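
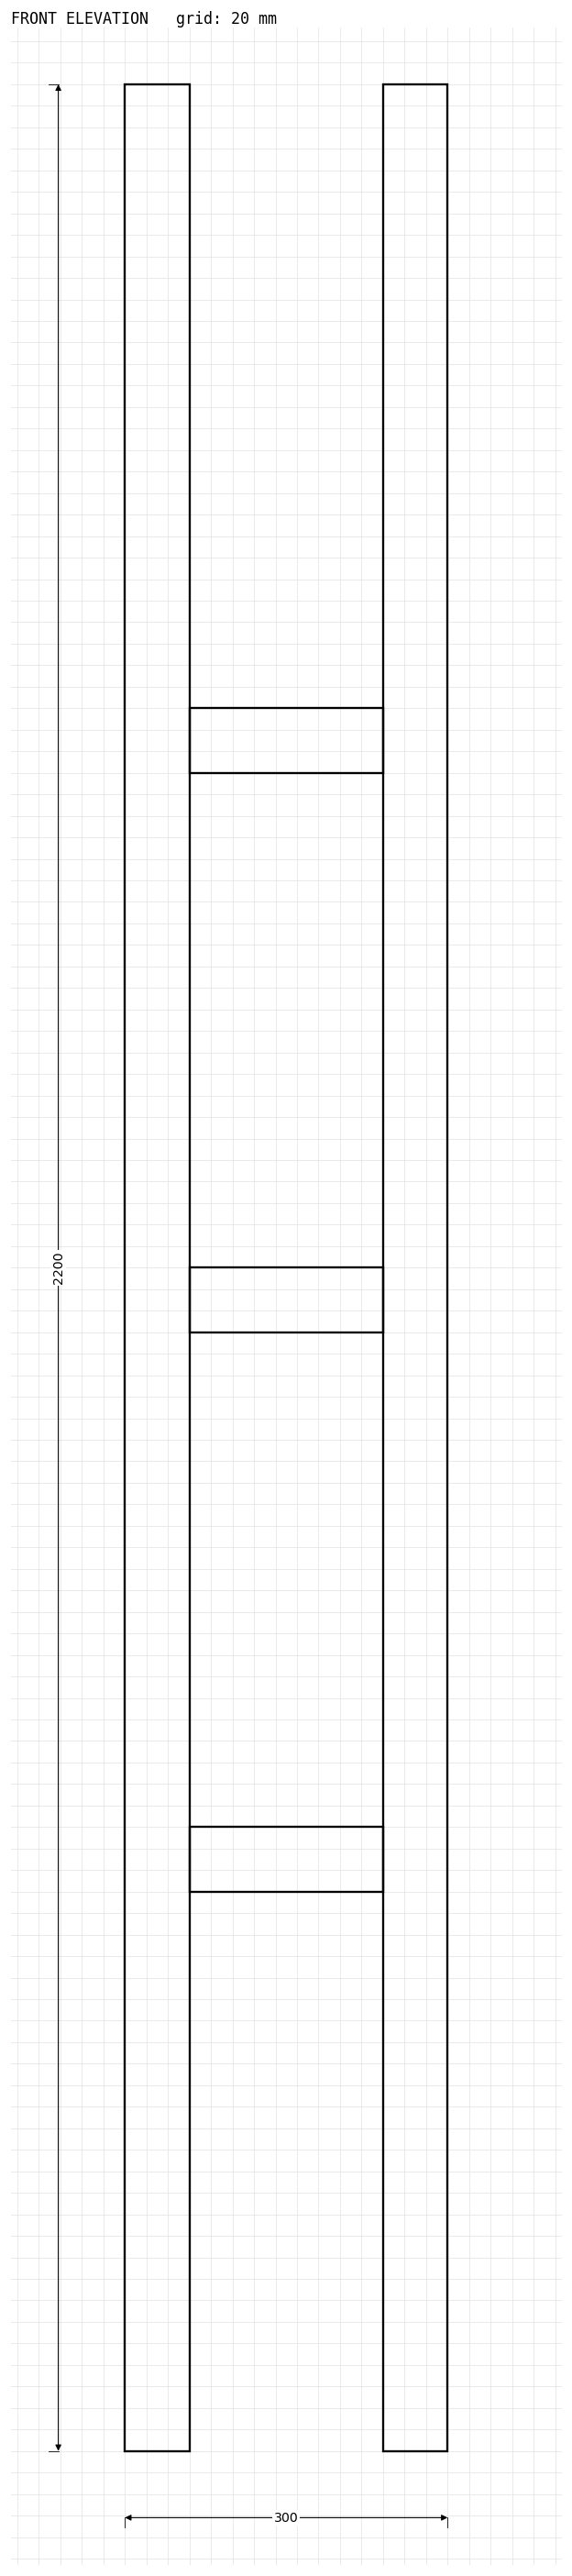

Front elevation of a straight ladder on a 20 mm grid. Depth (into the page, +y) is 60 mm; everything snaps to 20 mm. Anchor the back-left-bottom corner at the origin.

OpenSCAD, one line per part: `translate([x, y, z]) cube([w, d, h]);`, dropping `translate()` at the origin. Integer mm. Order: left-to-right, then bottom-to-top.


cube([60, 60, 2200]);
translate([60, 0, 520]) cube([180, 60, 60]);
translate([60, 0, 1040]) cube([180, 60, 60]);
translate([60, 0, 1560]) cube([180, 60, 60]);
translate([240, 0, 0]) cube([60, 60, 2200]);


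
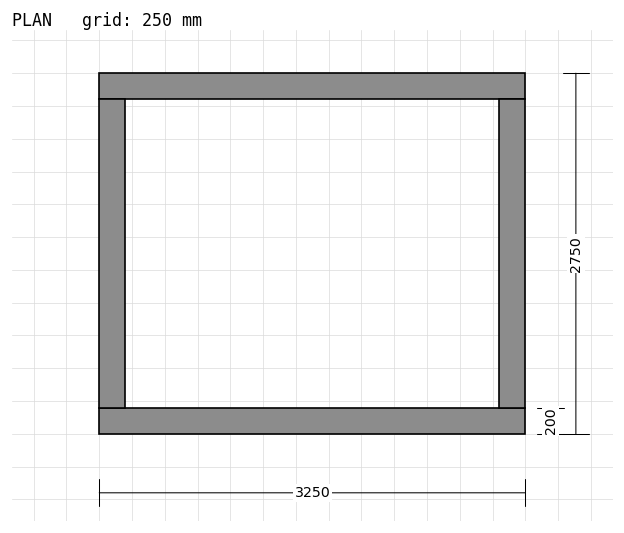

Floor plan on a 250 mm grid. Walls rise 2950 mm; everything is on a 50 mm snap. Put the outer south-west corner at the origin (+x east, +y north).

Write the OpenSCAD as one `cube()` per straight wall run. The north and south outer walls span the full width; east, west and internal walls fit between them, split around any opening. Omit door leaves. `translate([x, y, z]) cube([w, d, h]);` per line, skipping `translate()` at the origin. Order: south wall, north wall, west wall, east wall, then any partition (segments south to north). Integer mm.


cube([3250, 200, 2950]);
translate([0, 2550, 0]) cube([3250, 200, 2950]);
translate([0, 200, 0]) cube([200, 2350, 2950]);
translate([3050, 200, 0]) cube([200, 2350, 2950]);


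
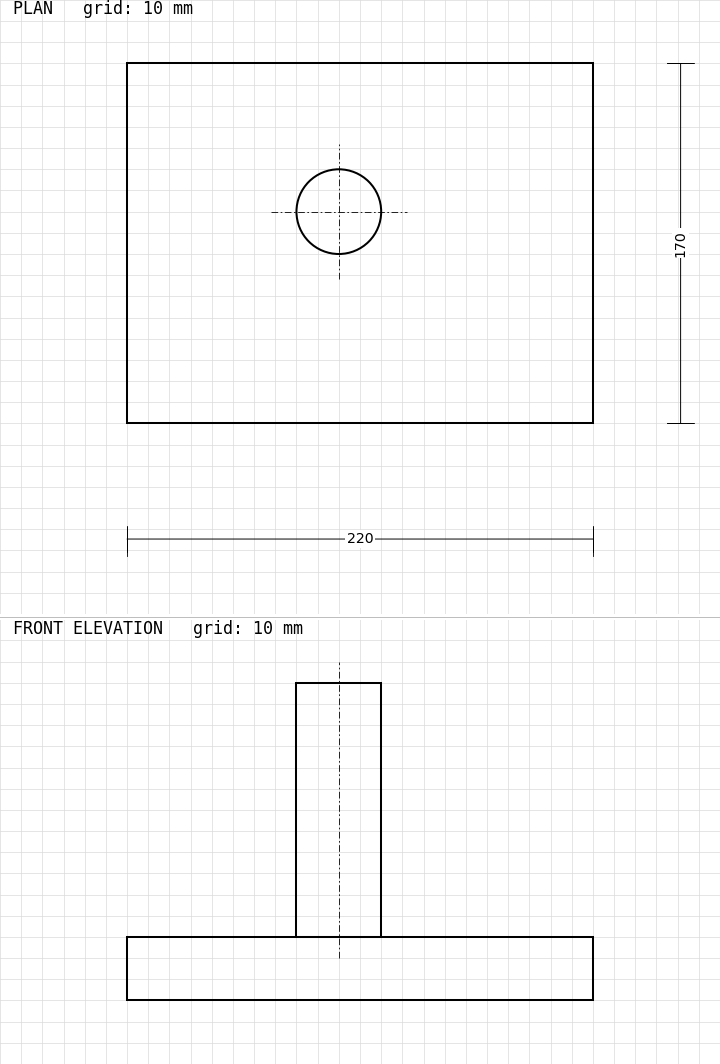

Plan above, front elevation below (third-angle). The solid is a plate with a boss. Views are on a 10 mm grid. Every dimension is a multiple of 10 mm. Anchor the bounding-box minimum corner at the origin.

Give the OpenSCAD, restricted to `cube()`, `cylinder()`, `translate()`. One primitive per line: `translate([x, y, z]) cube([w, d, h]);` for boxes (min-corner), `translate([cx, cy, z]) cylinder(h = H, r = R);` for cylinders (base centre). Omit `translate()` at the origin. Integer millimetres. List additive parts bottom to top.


cube([220, 170, 30]);
translate([100, 100, 30]) cylinder(h = 120, r = 20);


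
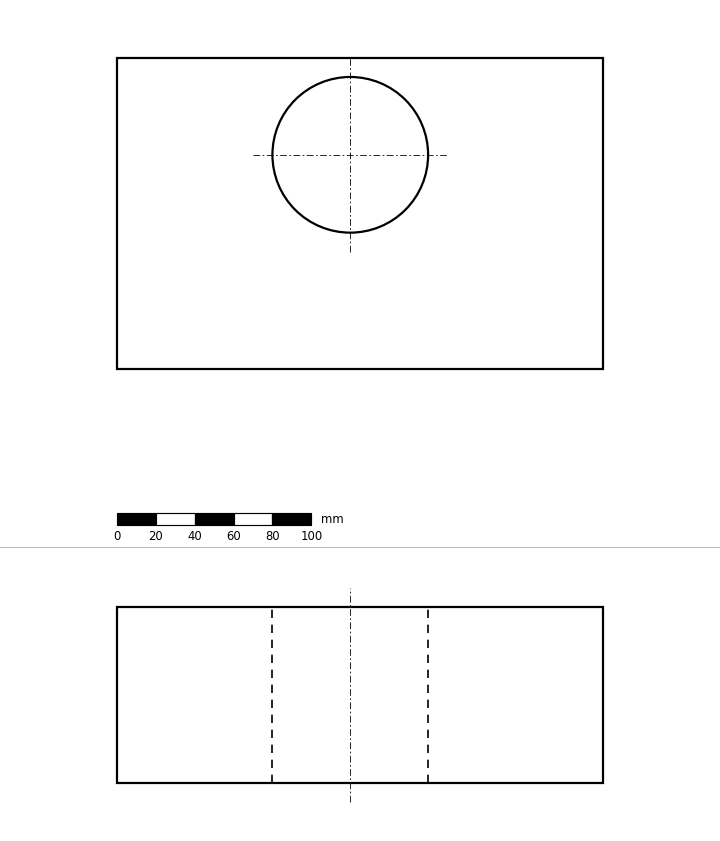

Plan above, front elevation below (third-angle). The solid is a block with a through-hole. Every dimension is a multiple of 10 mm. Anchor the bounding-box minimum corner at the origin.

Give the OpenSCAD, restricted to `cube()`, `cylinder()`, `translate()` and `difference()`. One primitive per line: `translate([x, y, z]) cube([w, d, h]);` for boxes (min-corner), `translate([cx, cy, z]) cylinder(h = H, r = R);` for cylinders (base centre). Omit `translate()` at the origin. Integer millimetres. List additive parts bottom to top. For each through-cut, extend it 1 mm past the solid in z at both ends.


difference() {
  cube([250, 160, 90]);
  translate([120, 110, -1]) cylinder(h = 92, r = 40);
}


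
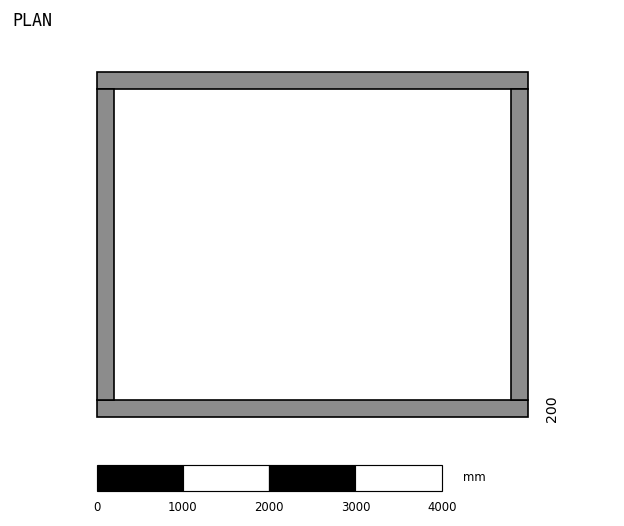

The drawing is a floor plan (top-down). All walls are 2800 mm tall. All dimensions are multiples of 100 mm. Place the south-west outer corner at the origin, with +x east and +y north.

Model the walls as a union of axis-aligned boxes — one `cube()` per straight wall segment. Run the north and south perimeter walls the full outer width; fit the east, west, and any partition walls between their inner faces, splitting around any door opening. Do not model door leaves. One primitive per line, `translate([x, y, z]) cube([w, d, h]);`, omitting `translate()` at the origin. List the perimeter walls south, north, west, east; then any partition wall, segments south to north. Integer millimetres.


cube([5000, 200, 2800]);
translate([0, 3800, 0]) cube([5000, 200, 2800]);
translate([0, 200, 0]) cube([200, 3600, 2800]);
translate([4800, 200, 0]) cube([200, 3600, 2800]);


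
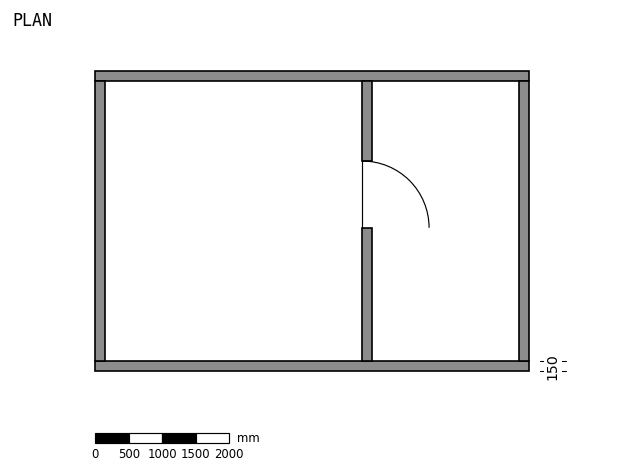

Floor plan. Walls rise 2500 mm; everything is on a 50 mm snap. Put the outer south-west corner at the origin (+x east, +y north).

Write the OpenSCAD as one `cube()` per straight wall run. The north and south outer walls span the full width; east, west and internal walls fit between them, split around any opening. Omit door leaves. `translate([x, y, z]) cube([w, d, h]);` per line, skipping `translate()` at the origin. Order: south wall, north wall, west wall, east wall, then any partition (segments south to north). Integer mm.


cube([6500, 150, 2500]);
translate([0, 4350, 0]) cube([6500, 150, 2500]);
translate([0, 150, 0]) cube([150, 4200, 2500]);
translate([6350, 150, 0]) cube([150, 4200, 2500]);
translate([4000, 150, 0]) cube([150, 2000, 2500]);
translate([4000, 3150, 0]) cube([150, 1200, 2500]);


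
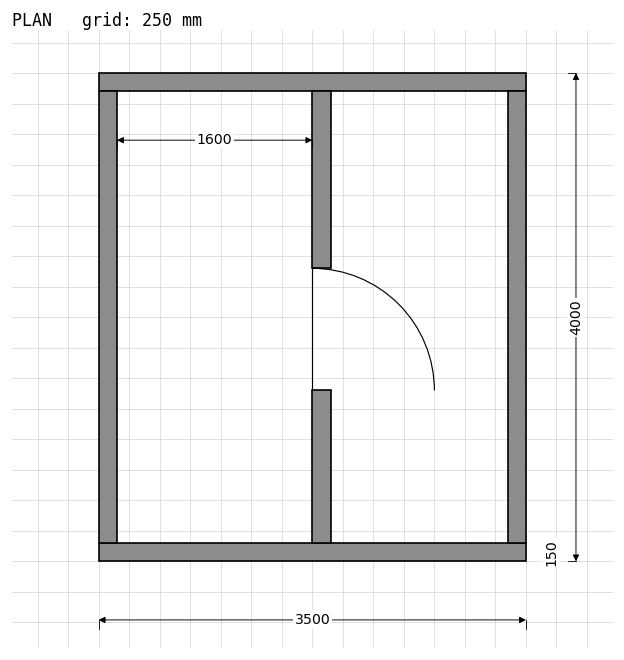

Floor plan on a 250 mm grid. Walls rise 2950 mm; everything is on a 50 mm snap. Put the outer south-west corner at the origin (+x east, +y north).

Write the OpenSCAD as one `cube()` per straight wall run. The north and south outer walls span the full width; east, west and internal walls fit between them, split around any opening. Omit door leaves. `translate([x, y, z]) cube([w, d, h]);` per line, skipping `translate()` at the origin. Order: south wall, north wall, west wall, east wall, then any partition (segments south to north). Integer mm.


cube([3500, 150, 2950]);
translate([0, 3850, 0]) cube([3500, 150, 2950]);
translate([0, 150, 0]) cube([150, 3700, 2950]);
translate([3350, 150, 0]) cube([150, 3700, 2950]);
translate([1750, 150, 0]) cube([150, 1250, 2950]);
translate([1750, 2400, 0]) cube([150, 1450, 2950]);


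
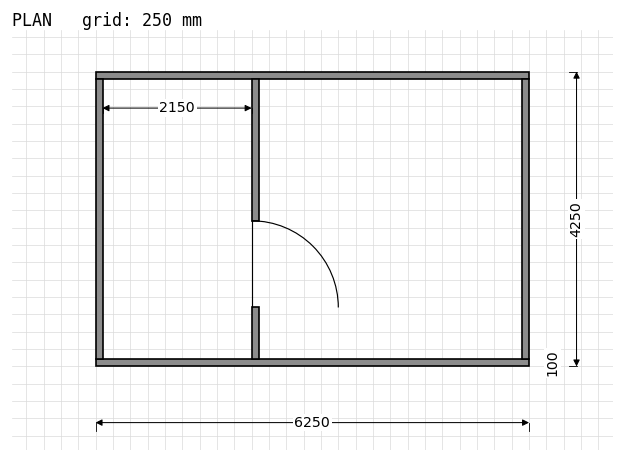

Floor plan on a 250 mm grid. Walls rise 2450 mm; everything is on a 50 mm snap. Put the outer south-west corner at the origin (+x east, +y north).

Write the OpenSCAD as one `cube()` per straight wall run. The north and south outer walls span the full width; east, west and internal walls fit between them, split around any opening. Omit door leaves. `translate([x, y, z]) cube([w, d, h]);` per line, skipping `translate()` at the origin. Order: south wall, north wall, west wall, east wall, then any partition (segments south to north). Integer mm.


cube([6250, 100, 2450]);
translate([0, 4150, 0]) cube([6250, 100, 2450]);
translate([0, 100, 0]) cube([100, 4050, 2450]);
translate([6150, 100, 0]) cube([100, 4050, 2450]);
translate([2250, 100, 0]) cube([100, 750, 2450]);
translate([2250, 2100, 0]) cube([100, 2050, 2450]);


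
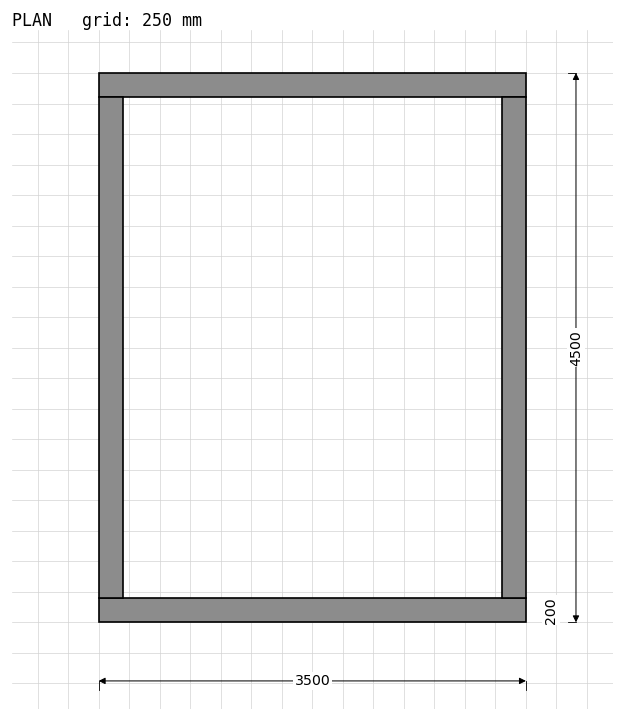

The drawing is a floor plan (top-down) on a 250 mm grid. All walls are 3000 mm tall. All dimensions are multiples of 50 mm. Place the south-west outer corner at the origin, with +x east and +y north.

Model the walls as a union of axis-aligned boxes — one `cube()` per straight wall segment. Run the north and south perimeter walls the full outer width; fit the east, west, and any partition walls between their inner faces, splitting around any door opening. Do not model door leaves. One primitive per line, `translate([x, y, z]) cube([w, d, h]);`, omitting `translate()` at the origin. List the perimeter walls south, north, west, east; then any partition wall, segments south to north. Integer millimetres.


cube([3500, 200, 3000]);
translate([0, 4300, 0]) cube([3500, 200, 3000]);
translate([0, 200, 0]) cube([200, 4100, 3000]);
translate([3300, 200, 0]) cube([200, 4100, 3000]);


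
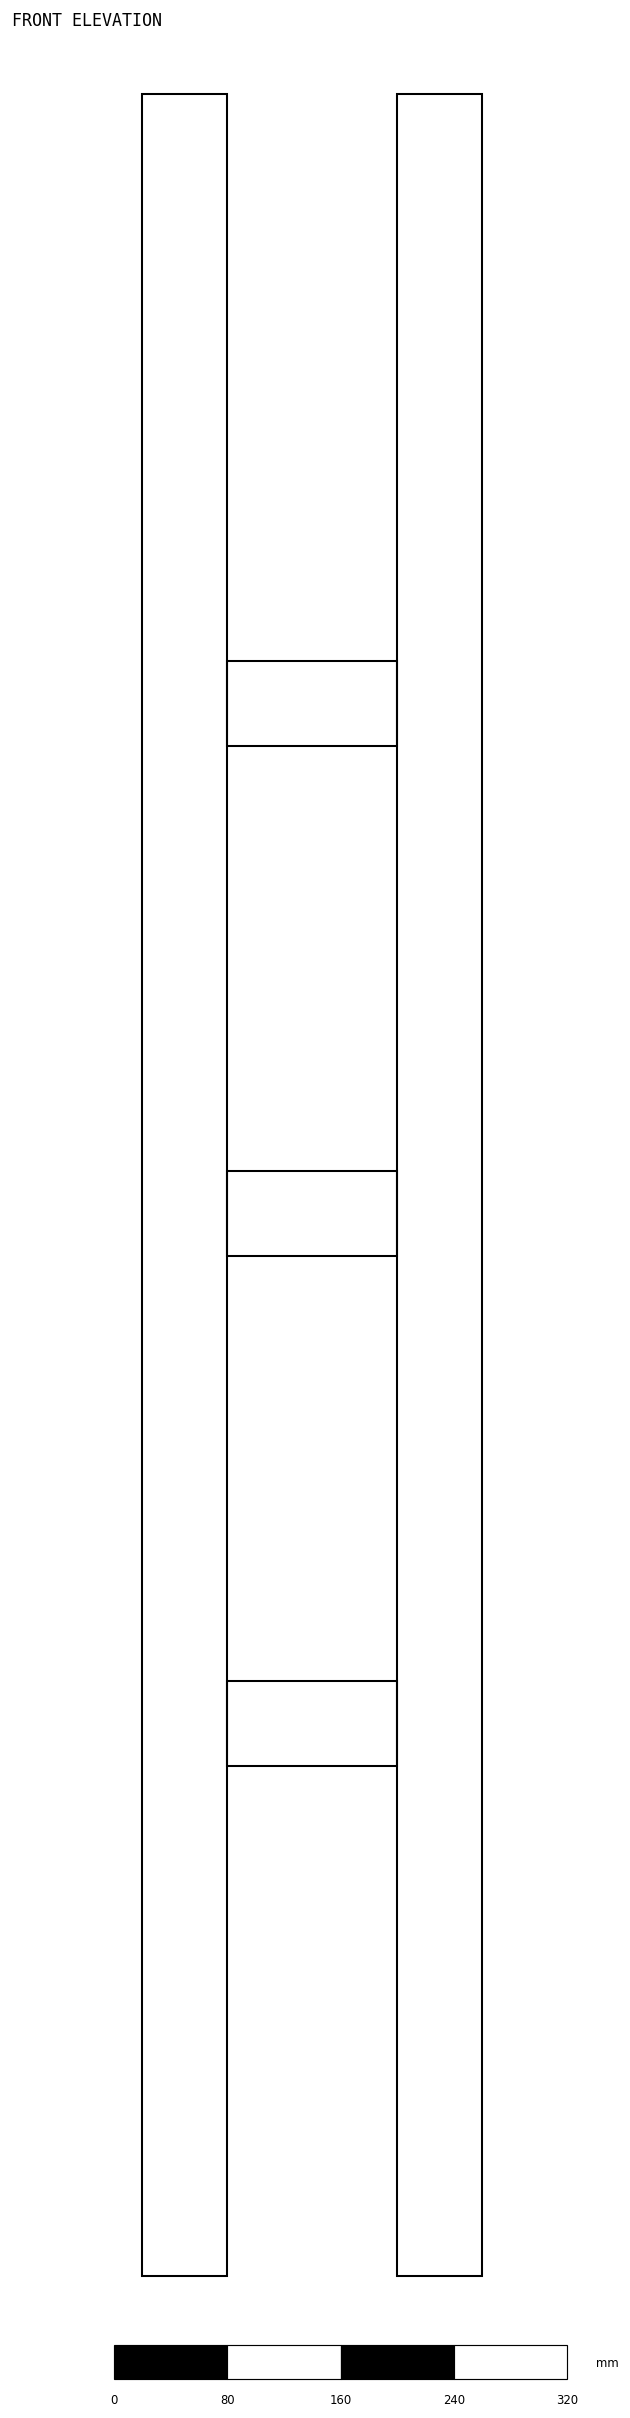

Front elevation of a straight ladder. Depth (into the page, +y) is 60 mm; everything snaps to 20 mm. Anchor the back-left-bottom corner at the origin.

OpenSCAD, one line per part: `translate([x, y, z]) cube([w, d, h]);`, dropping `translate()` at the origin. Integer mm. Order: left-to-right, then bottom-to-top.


cube([60, 60, 1540]);
translate([60, 0, 360]) cube([120, 60, 60]);
translate([60, 0, 720]) cube([120, 60, 60]);
translate([60, 0, 1080]) cube([120, 60, 60]);
translate([180, 0, 0]) cube([60, 60, 1540]);


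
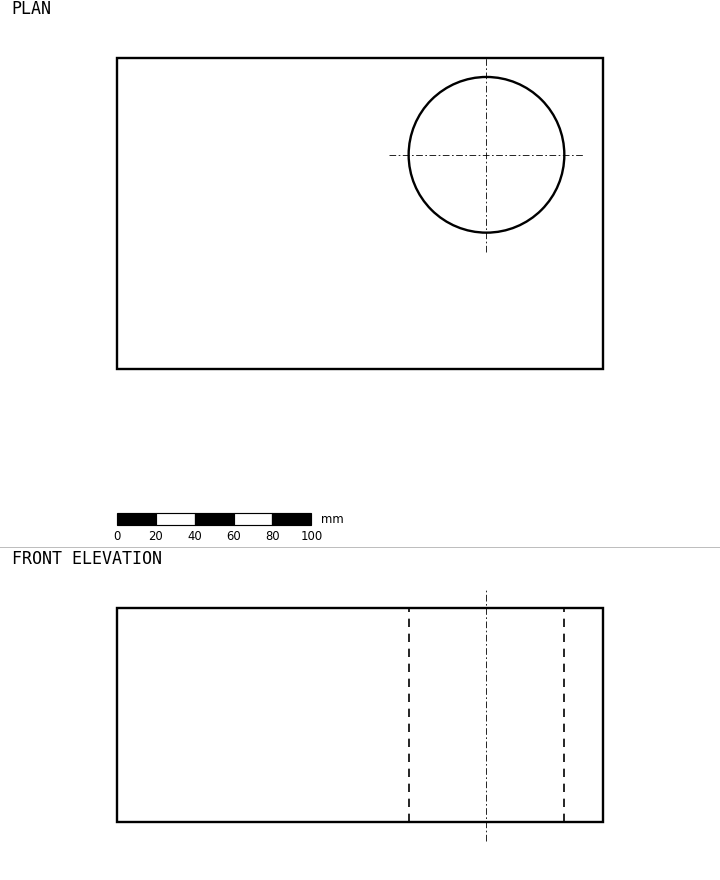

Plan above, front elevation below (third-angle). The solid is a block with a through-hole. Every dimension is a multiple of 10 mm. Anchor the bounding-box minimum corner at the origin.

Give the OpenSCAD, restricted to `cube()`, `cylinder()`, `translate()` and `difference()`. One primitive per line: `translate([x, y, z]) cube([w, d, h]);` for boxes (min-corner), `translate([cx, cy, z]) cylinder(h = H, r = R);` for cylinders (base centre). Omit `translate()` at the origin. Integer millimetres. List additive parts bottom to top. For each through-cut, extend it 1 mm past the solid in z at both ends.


difference() {
  cube([250, 160, 110]);
  translate([190, 110, -1]) cylinder(h = 112, r = 40);
}


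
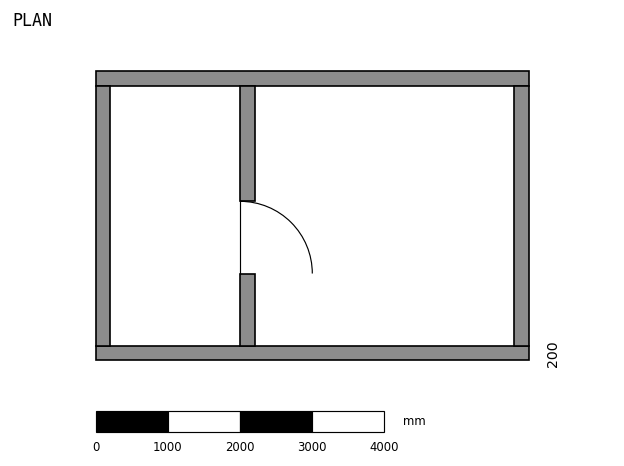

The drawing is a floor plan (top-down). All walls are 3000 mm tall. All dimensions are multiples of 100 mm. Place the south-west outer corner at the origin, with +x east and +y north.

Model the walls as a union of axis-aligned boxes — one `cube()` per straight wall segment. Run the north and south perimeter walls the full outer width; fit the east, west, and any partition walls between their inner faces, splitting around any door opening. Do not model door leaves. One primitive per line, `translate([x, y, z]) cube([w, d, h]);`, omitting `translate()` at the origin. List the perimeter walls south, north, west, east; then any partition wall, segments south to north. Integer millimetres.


cube([6000, 200, 3000]);
translate([0, 3800, 0]) cube([6000, 200, 3000]);
translate([0, 200, 0]) cube([200, 3600, 3000]);
translate([5800, 200, 0]) cube([200, 3600, 3000]);
translate([2000, 200, 0]) cube([200, 1000, 3000]);
translate([2000, 2200, 0]) cube([200, 1600, 3000]);


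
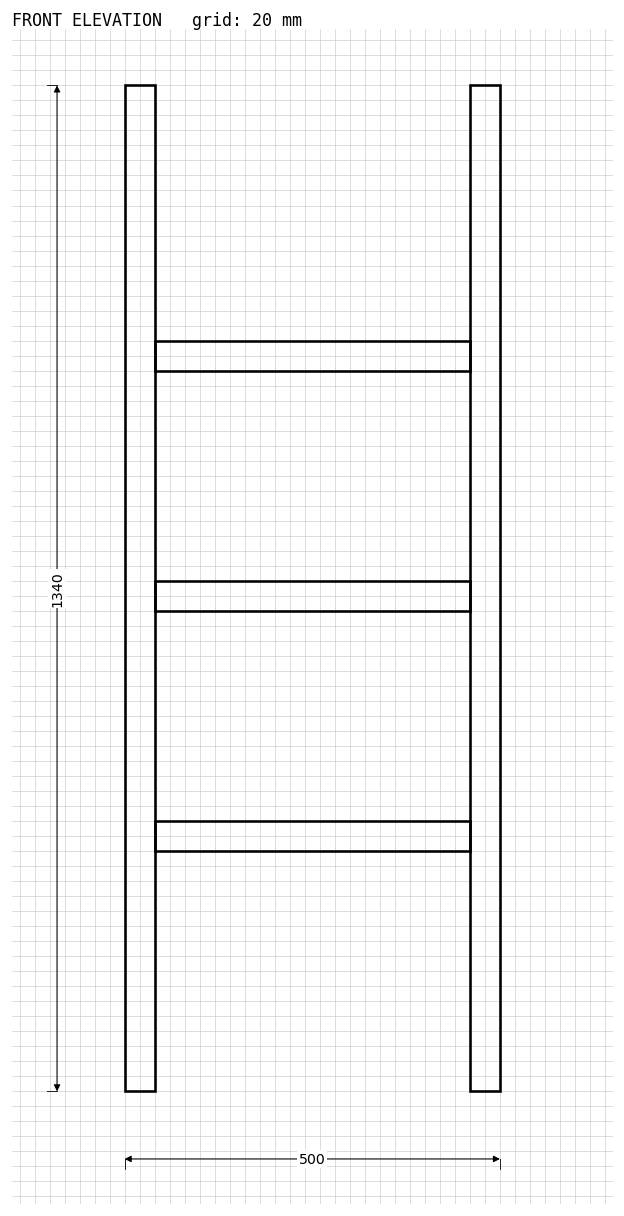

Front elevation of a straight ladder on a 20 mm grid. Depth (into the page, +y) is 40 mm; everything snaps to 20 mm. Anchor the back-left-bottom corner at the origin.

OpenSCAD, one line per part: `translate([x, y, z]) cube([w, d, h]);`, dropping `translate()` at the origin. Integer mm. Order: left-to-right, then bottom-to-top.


cube([40, 40, 1340]);
translate([40, 0, 320]) cube([420, 40, 40]);
translate([40, 0, 640]) cube([420, 40, 40]);
translate([40, 0, 960]) cube([420, 40, 40]);
translate([460, 0, 0]) cube([40, 40, 1340]);


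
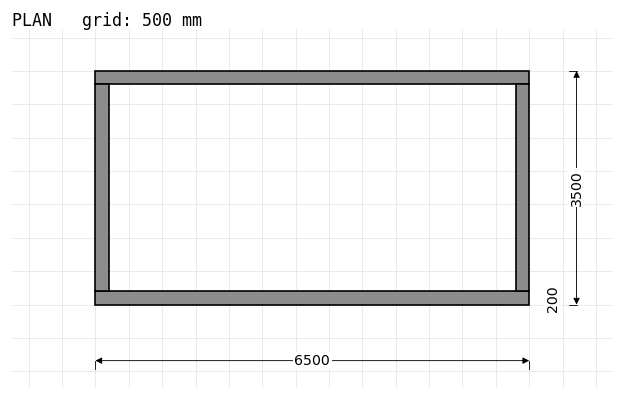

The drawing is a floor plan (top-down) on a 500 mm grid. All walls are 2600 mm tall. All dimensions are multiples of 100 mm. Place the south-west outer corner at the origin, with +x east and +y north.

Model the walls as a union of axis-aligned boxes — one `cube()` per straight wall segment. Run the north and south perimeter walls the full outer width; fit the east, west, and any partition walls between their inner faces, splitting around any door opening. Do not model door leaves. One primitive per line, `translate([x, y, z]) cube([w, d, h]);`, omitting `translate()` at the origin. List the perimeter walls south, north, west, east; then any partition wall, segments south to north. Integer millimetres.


cube([6500, 200, 2600]);
translate([0, 3300, 0]) cube([6500, 200, 2600]);
translate([0, 200, 0]) cube([200, 3100, 2600]);
translate([6300, 200, 0]) cube([200, 3100, 2600]);


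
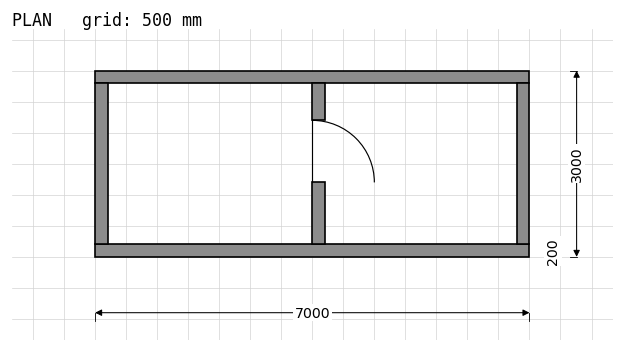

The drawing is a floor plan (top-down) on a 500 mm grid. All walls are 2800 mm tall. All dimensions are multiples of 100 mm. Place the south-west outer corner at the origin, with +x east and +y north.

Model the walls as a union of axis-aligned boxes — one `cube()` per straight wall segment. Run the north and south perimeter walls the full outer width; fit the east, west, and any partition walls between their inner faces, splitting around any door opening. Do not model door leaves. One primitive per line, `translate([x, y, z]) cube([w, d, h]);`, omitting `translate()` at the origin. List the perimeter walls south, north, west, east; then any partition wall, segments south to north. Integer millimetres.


cube([7000, 200, 2800]);
translate([0, 2800, 0]) cube([7000, 200, 2800]);
translate([0, 200, 0]) cube([200, 2600, 2800]);
translate([6800, 200, 0]) cube([200, 2600, 2800]);
translate([3500, 200, 0]) cube([200, 1000, 2800]);
translate([3500, 2200, 0]) cube([200, 600, 2800]);


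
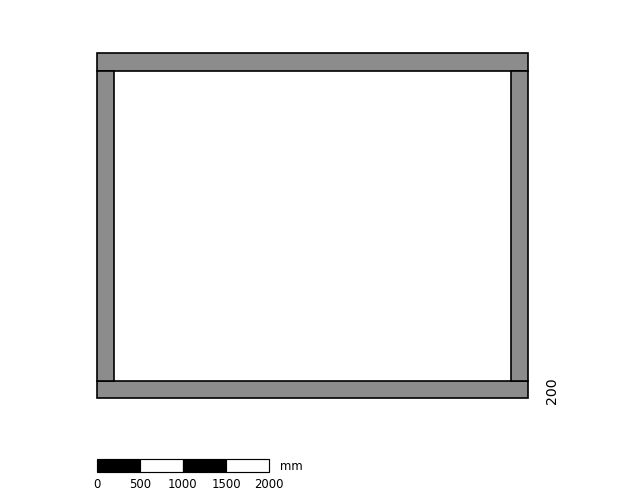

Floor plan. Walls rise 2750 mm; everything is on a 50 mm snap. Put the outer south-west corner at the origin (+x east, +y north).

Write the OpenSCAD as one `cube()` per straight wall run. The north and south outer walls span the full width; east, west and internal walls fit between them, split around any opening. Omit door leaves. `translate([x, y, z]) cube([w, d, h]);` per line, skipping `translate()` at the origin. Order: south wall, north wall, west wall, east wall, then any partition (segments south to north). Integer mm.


cube([5000, 200, 2750]);
translate([0, 3800, 0]) cube([5000, 200, 2750]);
translate([0, 200, 0]) cube([200, 3600, 2750]);
translate([4800, 200, 0]) cube([200, 3600, 2750]);


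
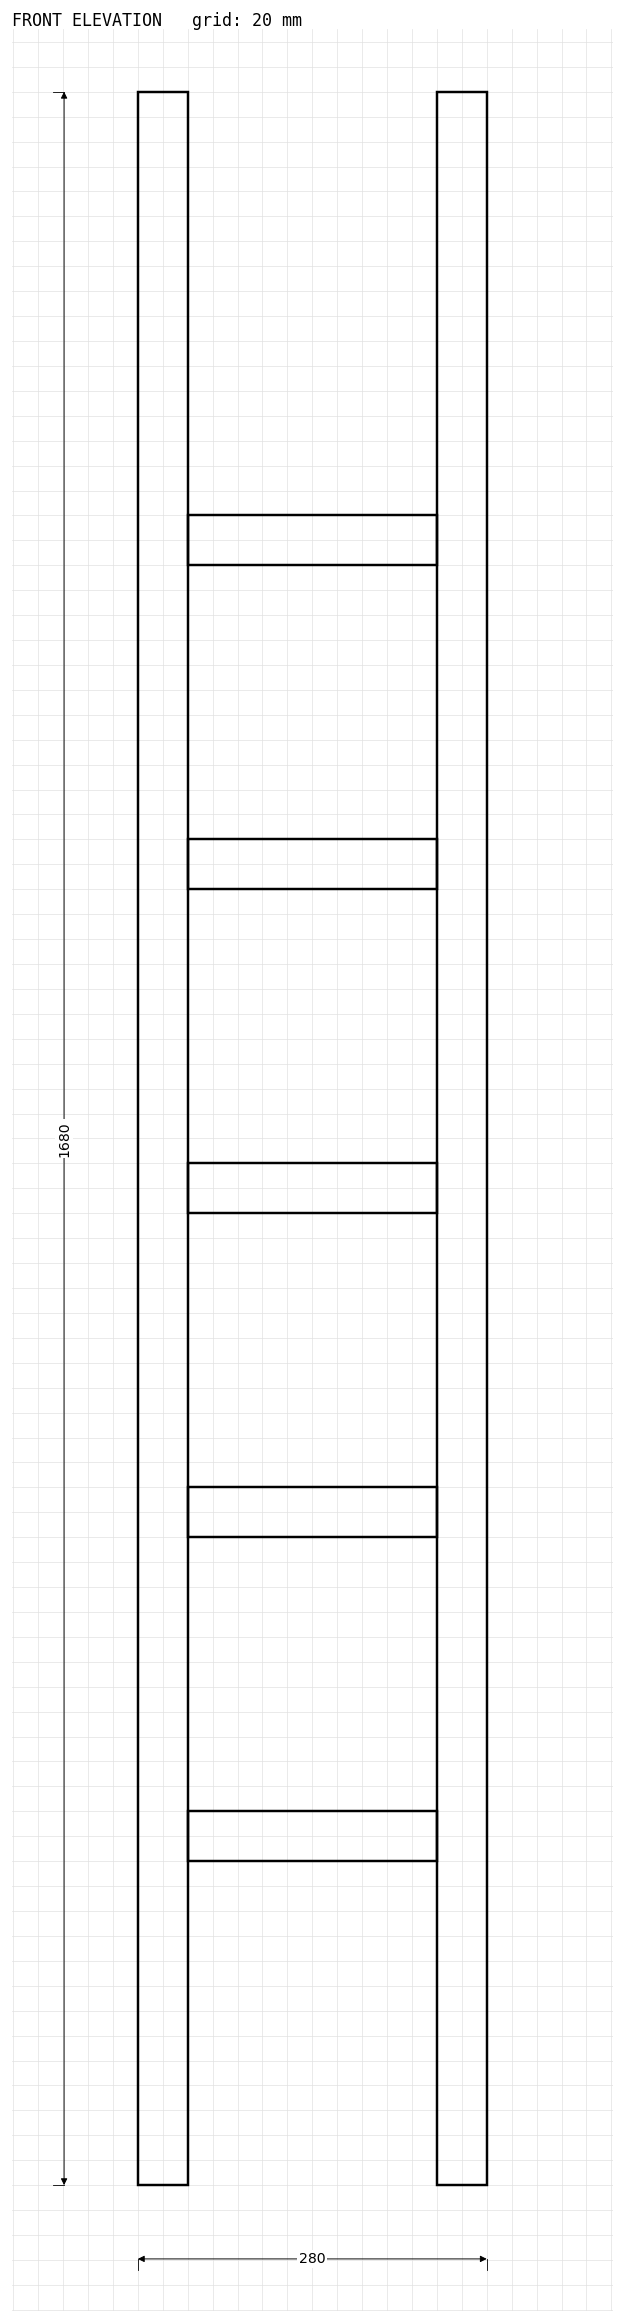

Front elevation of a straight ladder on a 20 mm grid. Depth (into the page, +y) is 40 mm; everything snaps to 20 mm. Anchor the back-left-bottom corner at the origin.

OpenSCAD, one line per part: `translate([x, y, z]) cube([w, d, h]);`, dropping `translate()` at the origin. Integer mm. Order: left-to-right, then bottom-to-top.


cube([40, 40, 1680]);
translate([40, 0, 260]) cube([200, 40, 40]);
translate([40, 0, 520]) cube([200, 40, 40]);
translate([40, 0, 780]) cube([200, 40, 40]);
translate([40, 0, 1040]) cube([200, 40, 40]);
translate([40, 0, 1300]) cube([200, 40, 40]);
translate([240, 0, 0]) cube([40, 40, 1680]);


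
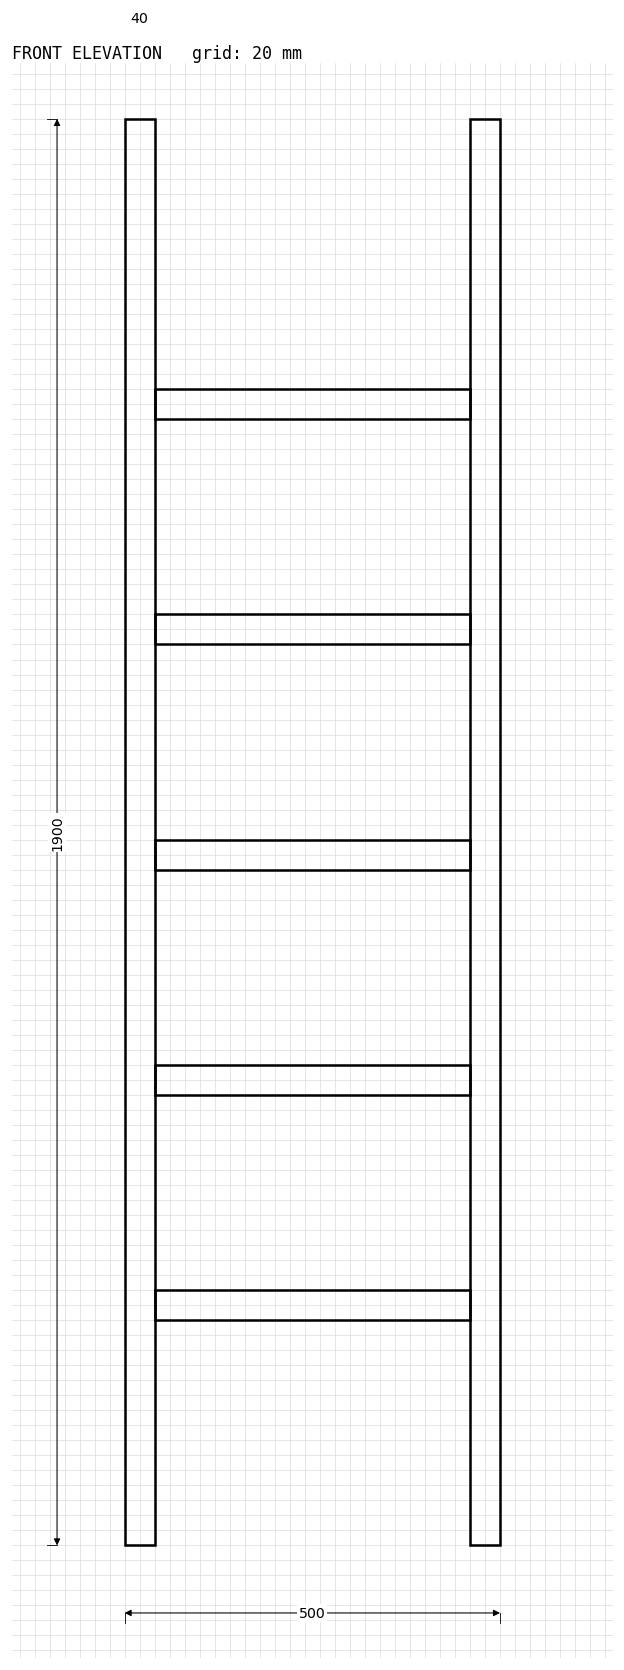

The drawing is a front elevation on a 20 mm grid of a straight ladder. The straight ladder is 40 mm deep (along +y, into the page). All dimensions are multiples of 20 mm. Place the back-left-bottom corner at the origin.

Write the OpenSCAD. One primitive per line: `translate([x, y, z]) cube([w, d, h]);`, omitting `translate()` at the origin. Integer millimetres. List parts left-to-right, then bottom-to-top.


cube([40, 40, 1900]);
translate([40, 0, 300]) cube([420, 40, 40]);
translate([40, 0, 600]) cube([420, 40, 40]);
translate([40, 0, 900]) cube([420, 40, 40]);
translate([40, 0, 1200]) cube([420, 40, 40]);
translate([40, 0, 1500]) cube([420, 40, 40]);
translate([460, 0, 0]) cube([40, 40, 1900]);


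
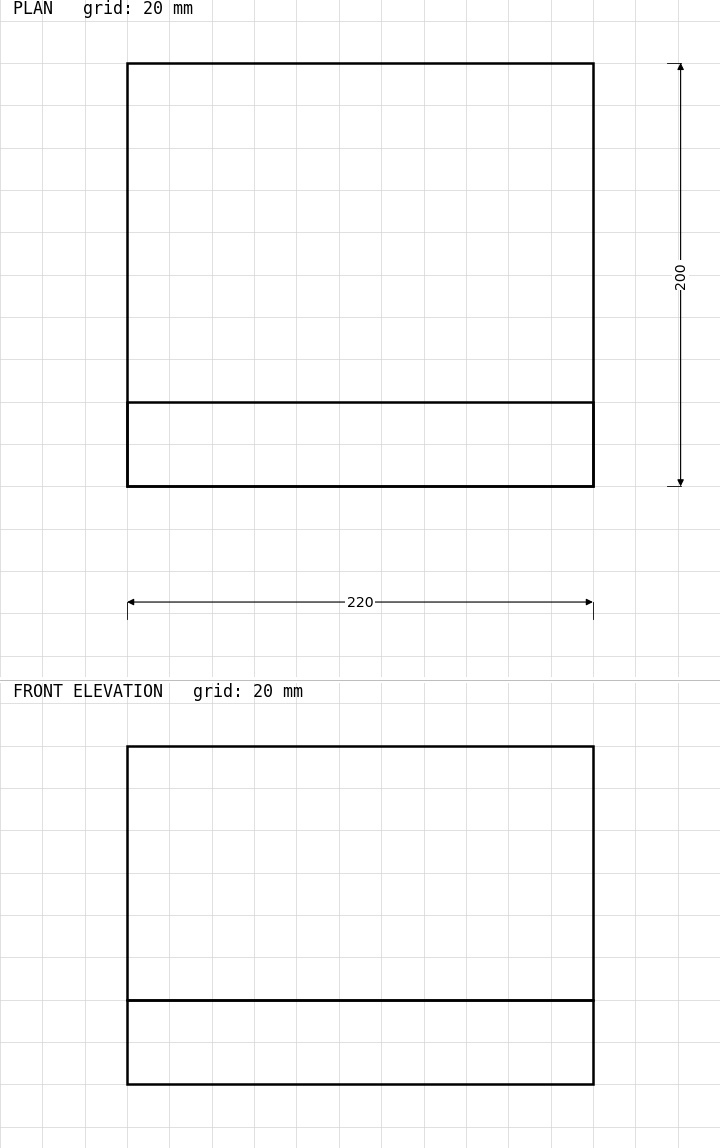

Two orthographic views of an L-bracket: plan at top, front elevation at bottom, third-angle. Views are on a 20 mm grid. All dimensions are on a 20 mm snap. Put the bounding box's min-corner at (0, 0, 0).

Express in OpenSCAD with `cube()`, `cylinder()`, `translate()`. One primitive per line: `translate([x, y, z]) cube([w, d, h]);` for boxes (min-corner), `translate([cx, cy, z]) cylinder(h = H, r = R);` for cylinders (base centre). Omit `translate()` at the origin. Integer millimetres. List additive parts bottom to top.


cube([220, 200, 40]);
translate([0, 0, 40]) cube([220, 40, 120]);


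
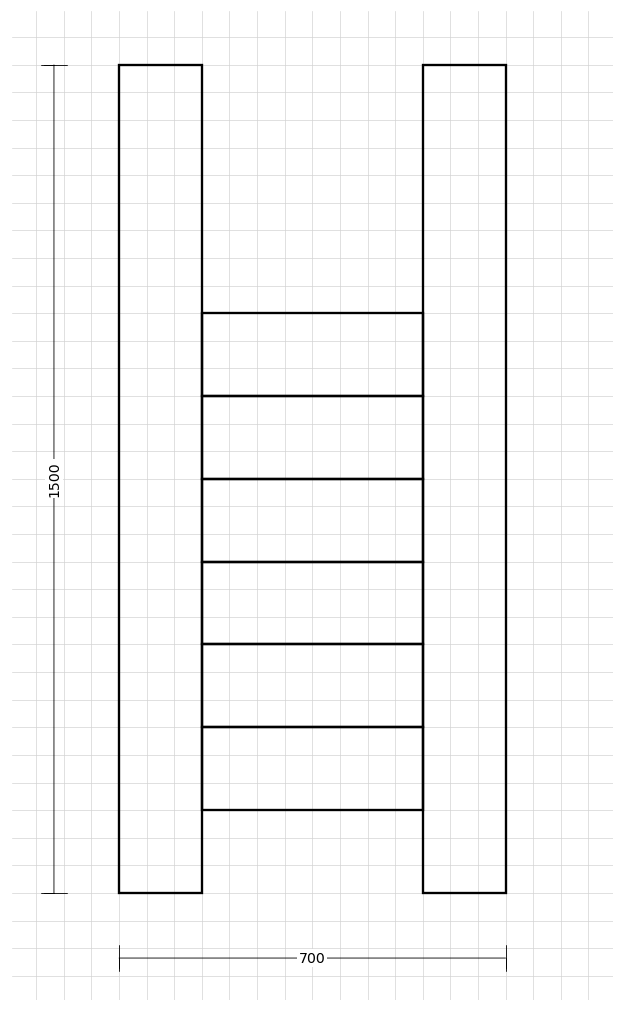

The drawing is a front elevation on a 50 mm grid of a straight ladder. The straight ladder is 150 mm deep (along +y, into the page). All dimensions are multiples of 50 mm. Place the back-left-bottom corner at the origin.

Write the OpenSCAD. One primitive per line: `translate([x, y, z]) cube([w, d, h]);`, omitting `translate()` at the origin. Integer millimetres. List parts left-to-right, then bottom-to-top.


cube([150, 150, 1500]);
translate([150, 0, 150]) cube([400, 150, 150]);
translate([150, 0, 300]) cube([400, 150, 150]);
translate([150, 0, 450]) cube([400, 150, 150]);
translate([150, 0, 600]) cube([400, 150, 150]);
translate([150, 0, 750]) cube([400, 150, 150]);
translate([150, 0, 900]) cube([400, 150, 150]);
translate([550, 0, 0]) cube([150, 150, 1500]);


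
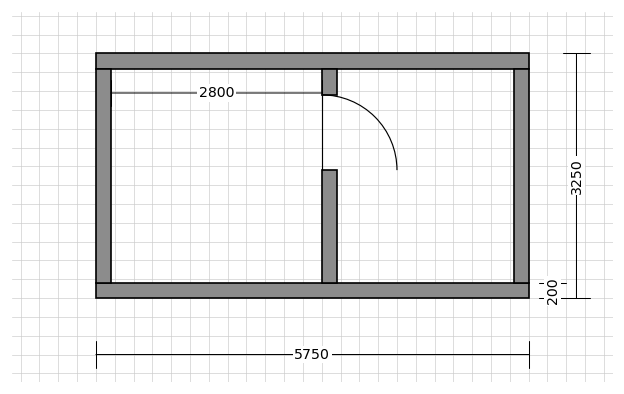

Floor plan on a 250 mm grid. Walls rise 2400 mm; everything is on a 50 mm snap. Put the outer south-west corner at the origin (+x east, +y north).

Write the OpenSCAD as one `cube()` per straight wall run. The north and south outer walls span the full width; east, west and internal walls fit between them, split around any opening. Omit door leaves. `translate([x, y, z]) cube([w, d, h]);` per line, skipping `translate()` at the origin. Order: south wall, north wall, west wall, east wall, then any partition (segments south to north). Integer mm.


cube([5750, 200, 2400]);
translate([0, 3050, 0]) cube([5750, 200, 2400]);
translate([0, 200, 0]) cube([200, 2850, 2400]);
translate([5550, 200, 0]) cube([200, 2850, 2400]);
translate([3000, 200, 0]) cube([200, 1500, 2400]);
translate([3000, 2700, 0]) cube([200, 350, 2400]);


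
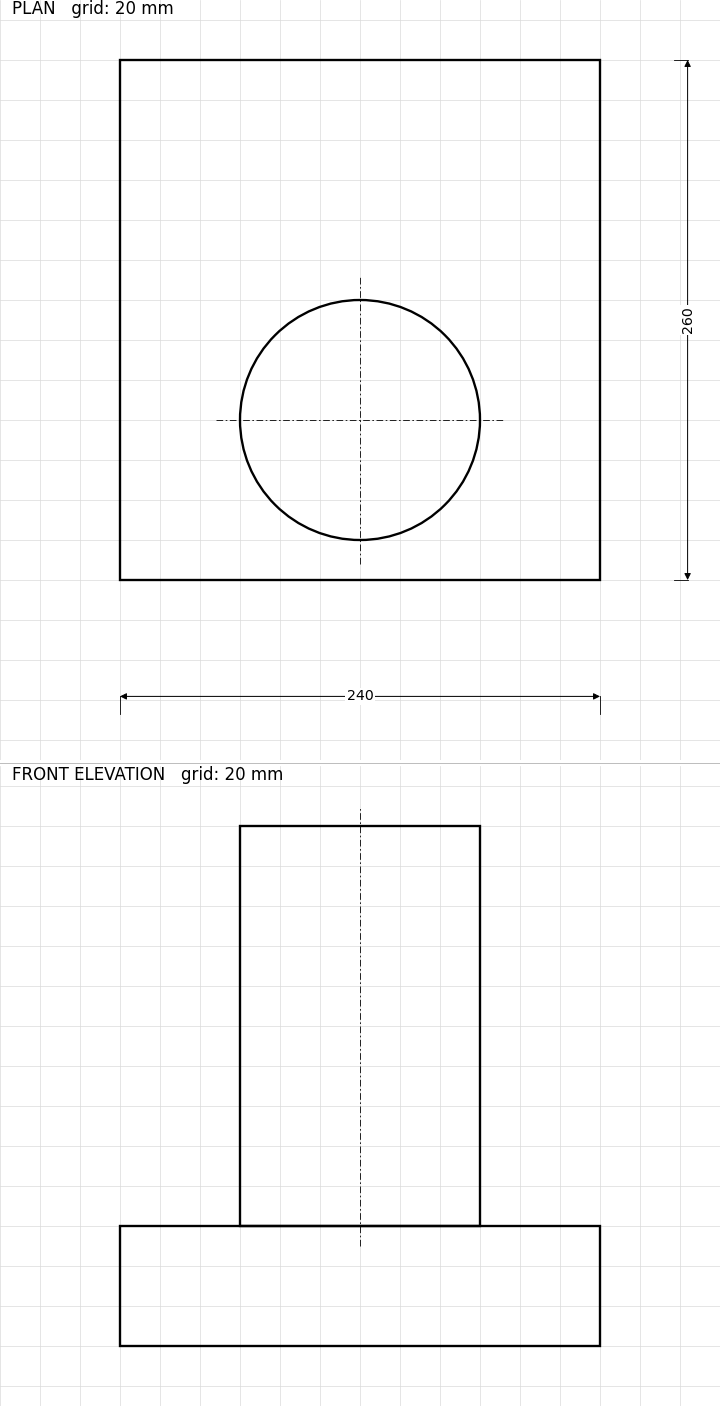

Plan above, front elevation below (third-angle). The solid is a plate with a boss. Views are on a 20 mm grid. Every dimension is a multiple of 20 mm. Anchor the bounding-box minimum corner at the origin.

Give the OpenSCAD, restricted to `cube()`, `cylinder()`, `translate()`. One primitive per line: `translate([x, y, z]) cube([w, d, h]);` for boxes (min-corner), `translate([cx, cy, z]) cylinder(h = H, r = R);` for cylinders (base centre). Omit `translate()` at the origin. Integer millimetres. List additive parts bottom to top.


cube([240, 260, 60]);
translate([120, 80, 60]) cylinder(h = 200, r = 60);


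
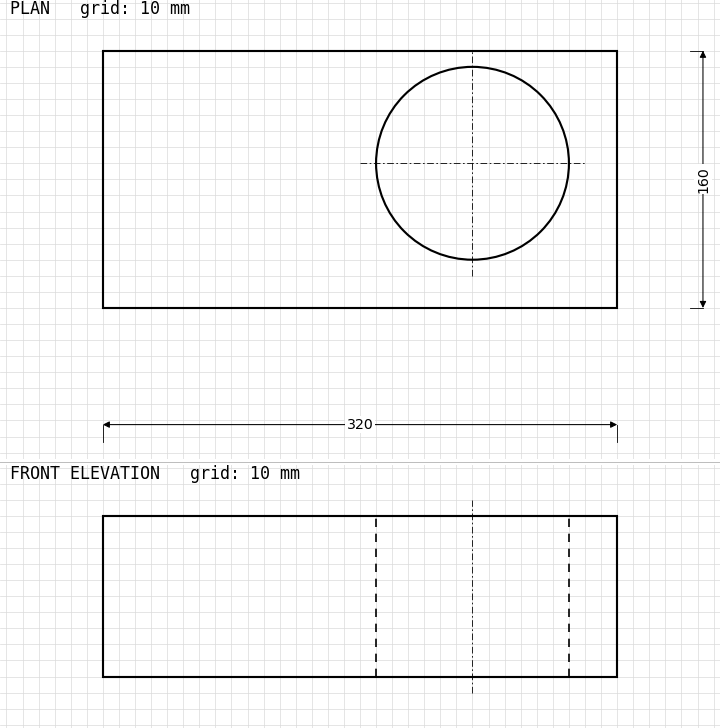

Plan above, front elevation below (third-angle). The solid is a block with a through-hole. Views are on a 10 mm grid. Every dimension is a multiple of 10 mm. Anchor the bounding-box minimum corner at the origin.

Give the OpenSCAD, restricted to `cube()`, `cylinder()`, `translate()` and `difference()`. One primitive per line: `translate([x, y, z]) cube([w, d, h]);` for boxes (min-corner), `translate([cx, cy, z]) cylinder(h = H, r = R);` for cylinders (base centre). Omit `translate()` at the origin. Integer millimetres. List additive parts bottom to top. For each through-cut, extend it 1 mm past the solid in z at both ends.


difference() {
  cube([320, 160, 100]);
  translate([230, 90, -1]) cylinder(h = 102, r = 60);
}


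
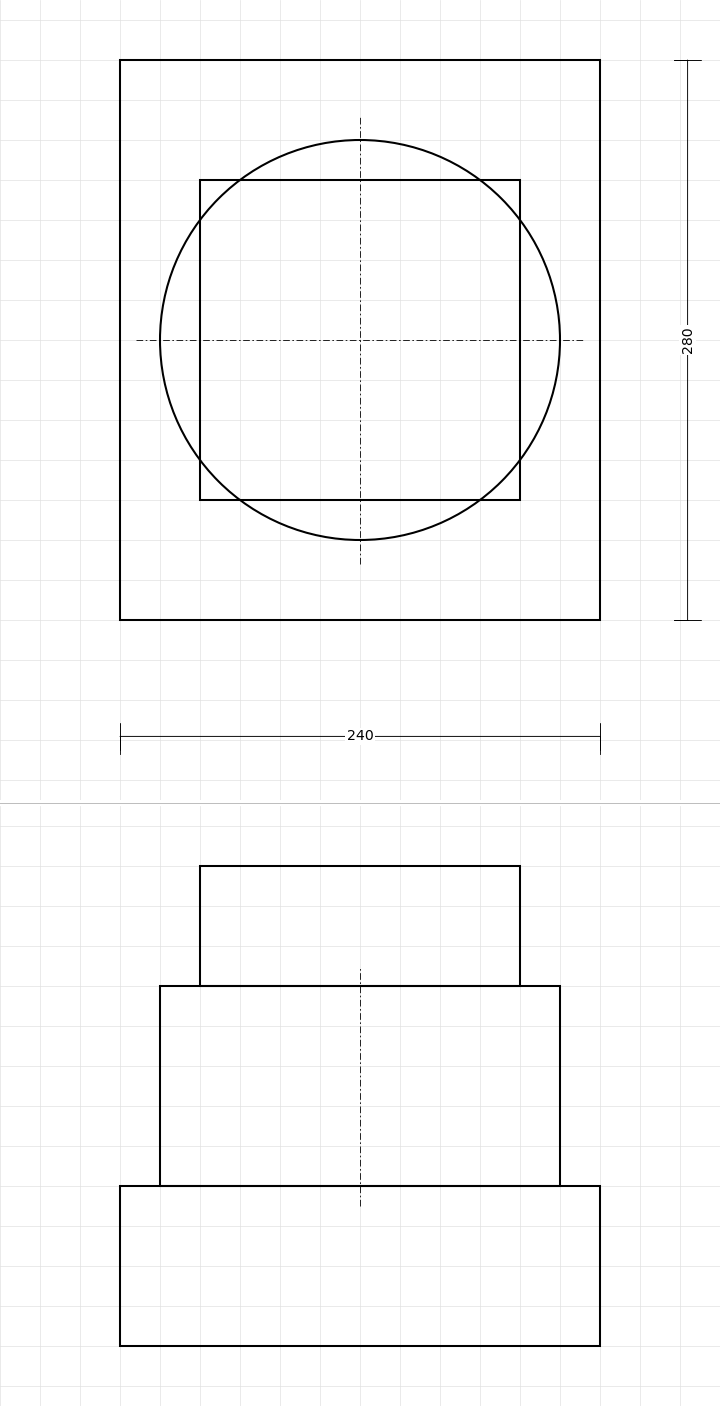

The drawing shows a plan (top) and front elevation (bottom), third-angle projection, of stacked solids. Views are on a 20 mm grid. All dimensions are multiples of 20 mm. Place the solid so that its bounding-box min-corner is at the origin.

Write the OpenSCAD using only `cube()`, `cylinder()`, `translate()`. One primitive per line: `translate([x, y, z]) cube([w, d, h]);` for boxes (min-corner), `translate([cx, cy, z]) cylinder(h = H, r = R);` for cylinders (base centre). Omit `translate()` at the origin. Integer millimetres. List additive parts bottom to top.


cube([240, 280, 80]);
translate([120, 140, 80]) cylinder(h = 100, r = 100);
translate([40, 60, 180]) cube([160, 160, 60]);


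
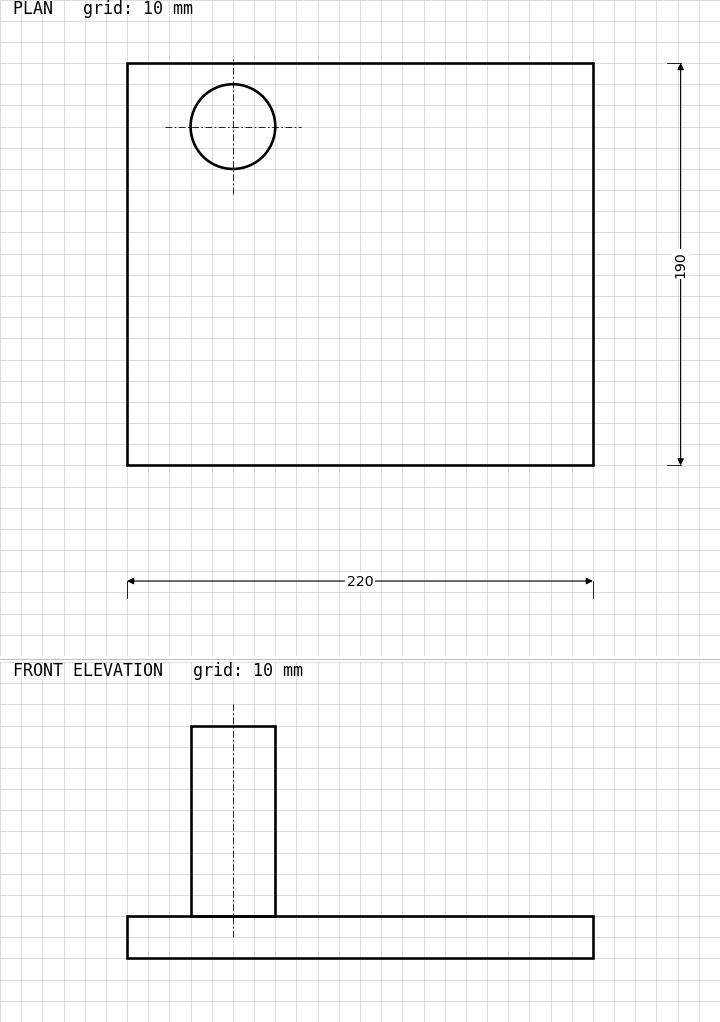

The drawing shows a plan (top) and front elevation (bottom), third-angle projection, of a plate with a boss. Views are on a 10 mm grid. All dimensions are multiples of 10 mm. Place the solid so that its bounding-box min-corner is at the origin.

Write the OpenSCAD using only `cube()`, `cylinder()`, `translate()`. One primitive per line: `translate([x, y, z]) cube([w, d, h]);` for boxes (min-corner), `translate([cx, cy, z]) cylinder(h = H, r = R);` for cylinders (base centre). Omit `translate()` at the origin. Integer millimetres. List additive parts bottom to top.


cube([220, 190, 20]);
translate([50, 160, 20]) cylinder(h = 90, r = 20);


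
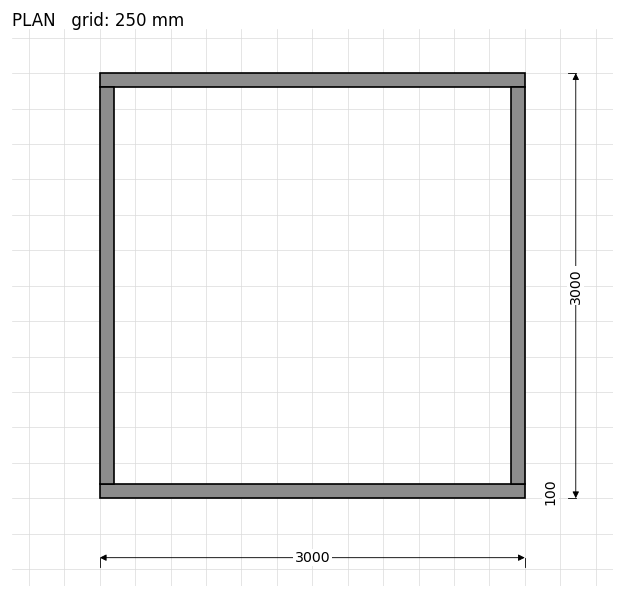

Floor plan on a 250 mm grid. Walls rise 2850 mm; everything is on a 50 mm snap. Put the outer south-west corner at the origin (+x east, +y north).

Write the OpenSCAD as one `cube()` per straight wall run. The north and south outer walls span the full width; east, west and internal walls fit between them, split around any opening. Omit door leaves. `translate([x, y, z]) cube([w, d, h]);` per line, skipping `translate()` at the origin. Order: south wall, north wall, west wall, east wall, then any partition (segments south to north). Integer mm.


cube([3000, 100, 2850]);
translate([0, 2900, 0]) cube([3000, 100, 2850]);
translate([0, 100, 0]) cube([100, 2800, 2850]);
translate([2900, 100, 0]) cube([100, 2800, 2850]);


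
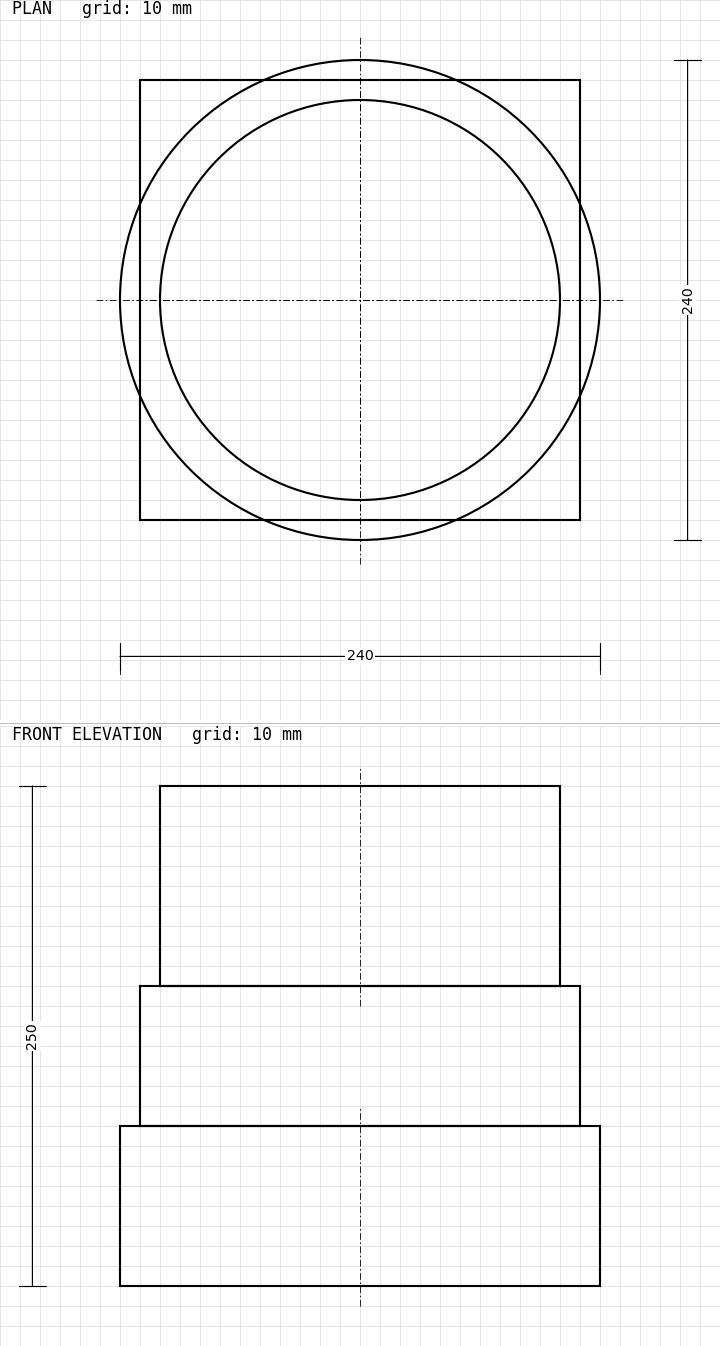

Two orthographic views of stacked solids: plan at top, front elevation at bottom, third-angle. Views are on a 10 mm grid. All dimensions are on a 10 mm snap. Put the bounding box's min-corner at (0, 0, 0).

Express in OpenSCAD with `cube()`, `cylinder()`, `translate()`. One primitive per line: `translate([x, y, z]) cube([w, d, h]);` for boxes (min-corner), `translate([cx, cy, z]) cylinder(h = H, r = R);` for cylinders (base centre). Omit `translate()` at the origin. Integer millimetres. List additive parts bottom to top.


translate([120, 120, 0]) cylinder(h = 80, r = 120);
translate([10, 10, 80]) cube([220, 220, 70]);
translate([120, 120, 150]) cylinder(h = 100, r = 100);


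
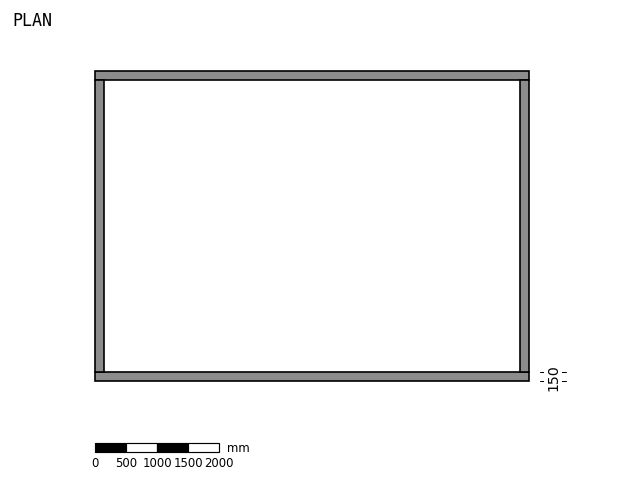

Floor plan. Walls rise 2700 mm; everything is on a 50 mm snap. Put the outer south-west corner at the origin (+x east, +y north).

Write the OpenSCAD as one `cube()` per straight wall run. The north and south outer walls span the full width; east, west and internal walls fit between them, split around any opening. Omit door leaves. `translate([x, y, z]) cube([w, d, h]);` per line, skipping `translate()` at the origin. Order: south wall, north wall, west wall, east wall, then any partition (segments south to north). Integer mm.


cube([7000, 150, 2700]);
translate([0, 4850, 0]) cube([7000, 150, 2700]);
translate([0, 150, 0]) cube([150, 4700, 2700]);
translate([6850, 150, 0]) cube([150, 4700, 2700]);


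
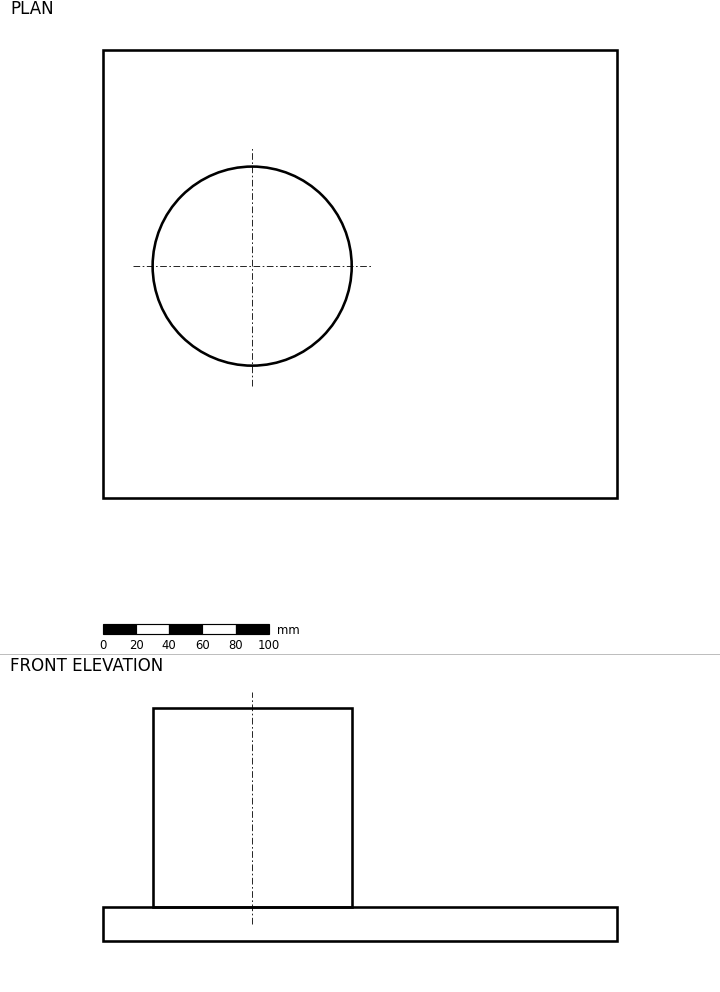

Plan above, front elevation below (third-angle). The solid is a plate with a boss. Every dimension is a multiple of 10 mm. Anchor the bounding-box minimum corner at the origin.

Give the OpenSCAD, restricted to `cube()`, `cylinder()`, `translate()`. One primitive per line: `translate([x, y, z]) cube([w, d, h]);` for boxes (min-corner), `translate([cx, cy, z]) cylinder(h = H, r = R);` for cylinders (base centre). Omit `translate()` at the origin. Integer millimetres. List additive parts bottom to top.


cube([310, 270, 20]);
translate([90, 140, 20]) cylinder(h = 120, r = 60);


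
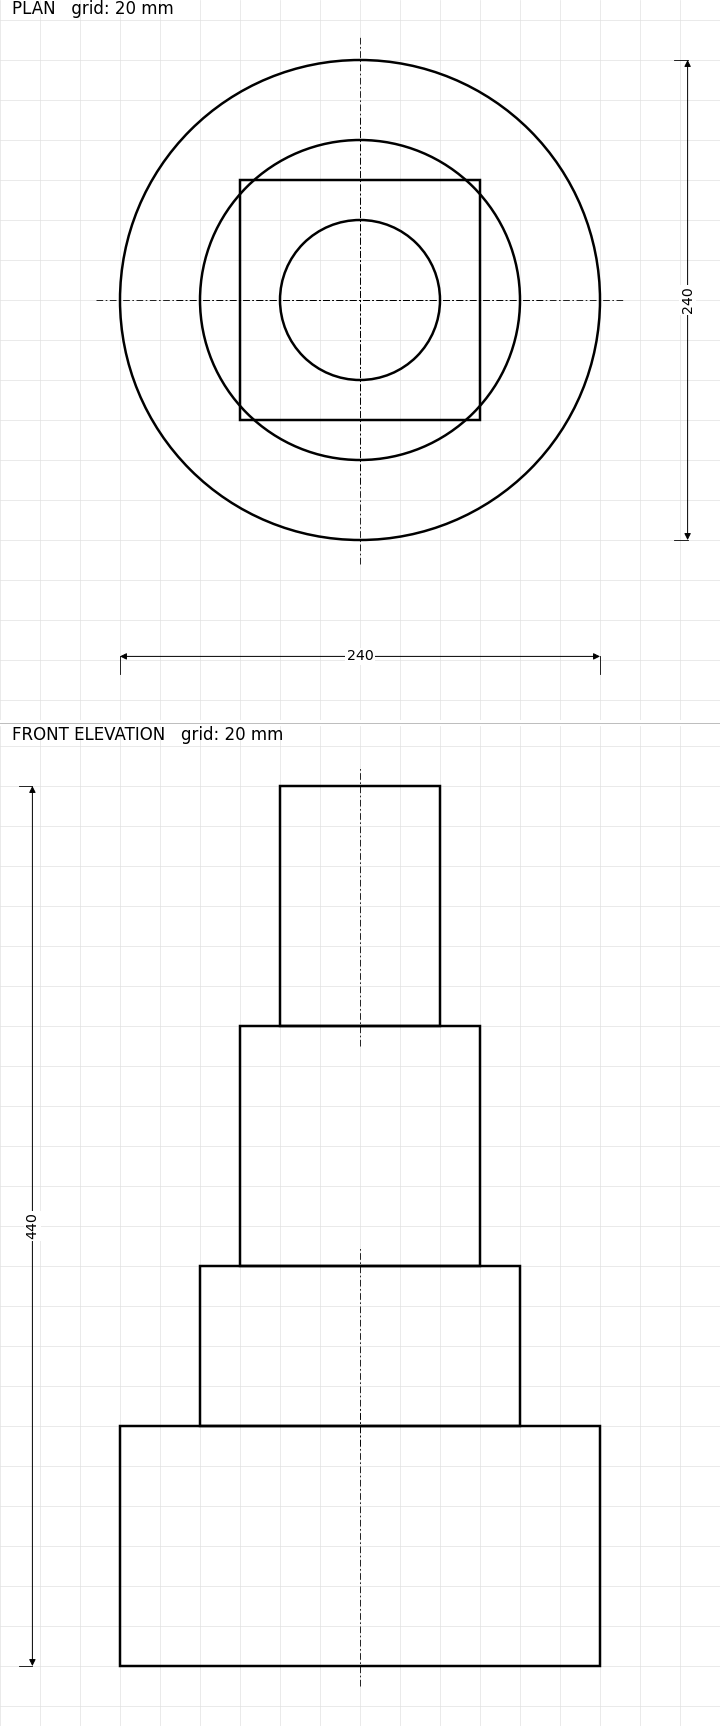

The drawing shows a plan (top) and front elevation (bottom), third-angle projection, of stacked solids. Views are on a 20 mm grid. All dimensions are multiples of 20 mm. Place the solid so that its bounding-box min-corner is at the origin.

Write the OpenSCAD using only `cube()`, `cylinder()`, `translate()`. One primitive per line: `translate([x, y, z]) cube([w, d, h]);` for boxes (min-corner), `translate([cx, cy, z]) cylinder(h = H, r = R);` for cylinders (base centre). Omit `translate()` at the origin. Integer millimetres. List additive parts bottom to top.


translate([120, 120, 0]) cylinder(h = 120, r = 120);
translate([120, 120, 120]) cylinder(h = 80, r = 80);
translate([60, 60, 200]) cube([120, 120, 120]);
translate([120, 120, 320]) cylinder(h = 120, r = 40);


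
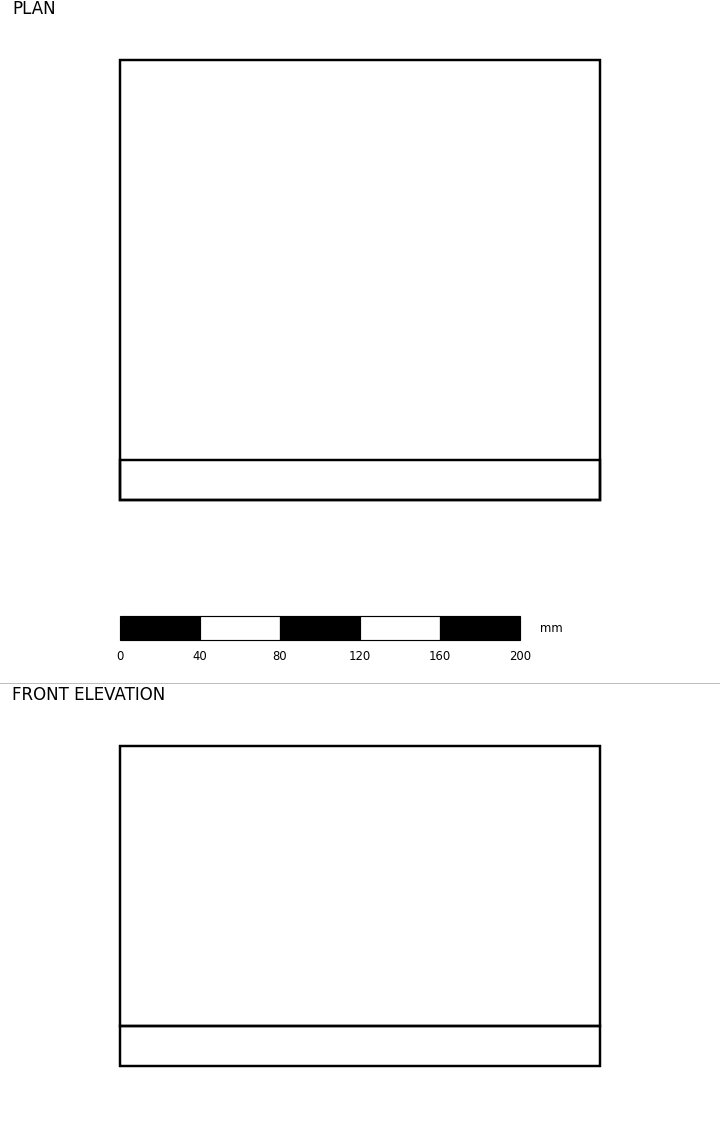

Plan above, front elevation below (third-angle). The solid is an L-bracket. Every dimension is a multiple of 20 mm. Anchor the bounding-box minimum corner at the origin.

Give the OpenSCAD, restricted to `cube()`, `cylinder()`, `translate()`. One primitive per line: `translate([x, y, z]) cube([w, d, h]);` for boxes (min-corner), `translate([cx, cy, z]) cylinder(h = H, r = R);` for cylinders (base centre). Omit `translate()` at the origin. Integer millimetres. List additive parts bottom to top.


cube([240, 220, 20]);
translate([0, 0, 20]) cube([240, 20, 140]);


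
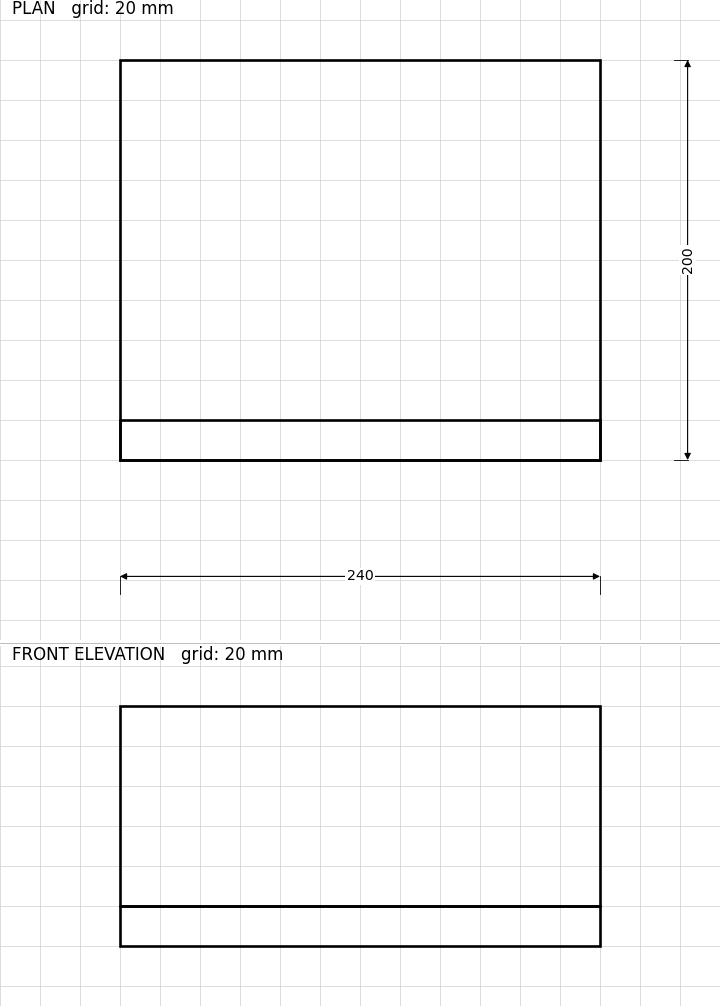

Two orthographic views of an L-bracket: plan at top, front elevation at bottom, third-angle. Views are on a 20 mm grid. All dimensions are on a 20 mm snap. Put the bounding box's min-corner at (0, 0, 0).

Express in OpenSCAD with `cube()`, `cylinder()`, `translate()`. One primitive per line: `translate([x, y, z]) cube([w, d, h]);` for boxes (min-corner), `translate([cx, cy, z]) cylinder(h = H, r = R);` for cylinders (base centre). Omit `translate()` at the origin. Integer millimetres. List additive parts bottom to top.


cube([240, 200, 20]);
translate([0, 0, 20]) cube([240, 20, 100]);


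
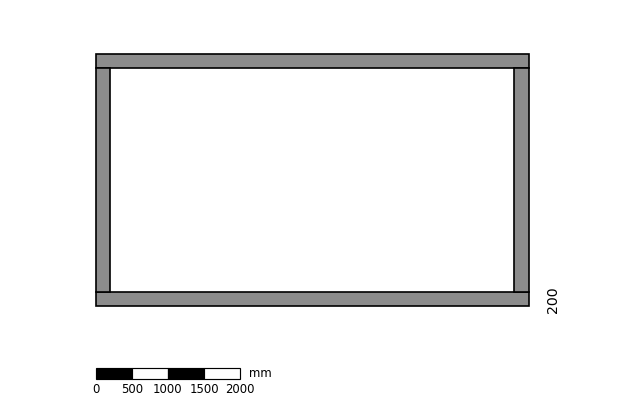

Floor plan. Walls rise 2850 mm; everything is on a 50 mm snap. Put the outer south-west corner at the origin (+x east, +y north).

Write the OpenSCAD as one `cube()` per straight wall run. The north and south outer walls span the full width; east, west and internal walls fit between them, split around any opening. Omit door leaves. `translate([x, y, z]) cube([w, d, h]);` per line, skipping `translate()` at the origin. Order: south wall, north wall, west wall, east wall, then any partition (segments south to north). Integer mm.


cube([6000, 200, 2850]);
translate([0, 3300, 0]) cube([6000, 200, 2850]);
translate([0, 200, 0]) cube([200, 3100, 2850]);
translate([5800, 200, 0]) cube([200, 3100, 2850]);


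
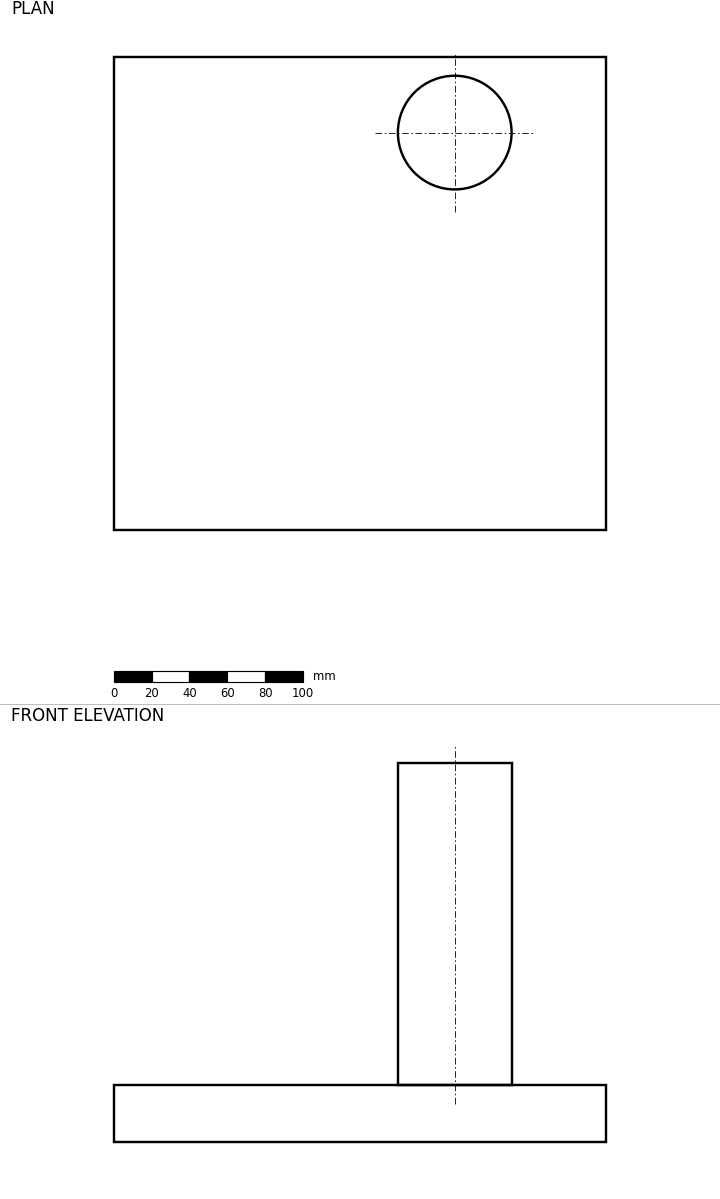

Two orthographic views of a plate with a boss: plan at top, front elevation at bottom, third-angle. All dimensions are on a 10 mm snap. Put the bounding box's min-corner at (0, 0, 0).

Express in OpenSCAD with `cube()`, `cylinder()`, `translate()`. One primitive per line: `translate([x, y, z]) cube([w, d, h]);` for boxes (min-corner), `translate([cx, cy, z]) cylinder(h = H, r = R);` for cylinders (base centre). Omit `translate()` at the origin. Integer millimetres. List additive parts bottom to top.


cube([260, 250, 30]);
translate([180, 210, 30]) cylinder(h = 170, r = 30);
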